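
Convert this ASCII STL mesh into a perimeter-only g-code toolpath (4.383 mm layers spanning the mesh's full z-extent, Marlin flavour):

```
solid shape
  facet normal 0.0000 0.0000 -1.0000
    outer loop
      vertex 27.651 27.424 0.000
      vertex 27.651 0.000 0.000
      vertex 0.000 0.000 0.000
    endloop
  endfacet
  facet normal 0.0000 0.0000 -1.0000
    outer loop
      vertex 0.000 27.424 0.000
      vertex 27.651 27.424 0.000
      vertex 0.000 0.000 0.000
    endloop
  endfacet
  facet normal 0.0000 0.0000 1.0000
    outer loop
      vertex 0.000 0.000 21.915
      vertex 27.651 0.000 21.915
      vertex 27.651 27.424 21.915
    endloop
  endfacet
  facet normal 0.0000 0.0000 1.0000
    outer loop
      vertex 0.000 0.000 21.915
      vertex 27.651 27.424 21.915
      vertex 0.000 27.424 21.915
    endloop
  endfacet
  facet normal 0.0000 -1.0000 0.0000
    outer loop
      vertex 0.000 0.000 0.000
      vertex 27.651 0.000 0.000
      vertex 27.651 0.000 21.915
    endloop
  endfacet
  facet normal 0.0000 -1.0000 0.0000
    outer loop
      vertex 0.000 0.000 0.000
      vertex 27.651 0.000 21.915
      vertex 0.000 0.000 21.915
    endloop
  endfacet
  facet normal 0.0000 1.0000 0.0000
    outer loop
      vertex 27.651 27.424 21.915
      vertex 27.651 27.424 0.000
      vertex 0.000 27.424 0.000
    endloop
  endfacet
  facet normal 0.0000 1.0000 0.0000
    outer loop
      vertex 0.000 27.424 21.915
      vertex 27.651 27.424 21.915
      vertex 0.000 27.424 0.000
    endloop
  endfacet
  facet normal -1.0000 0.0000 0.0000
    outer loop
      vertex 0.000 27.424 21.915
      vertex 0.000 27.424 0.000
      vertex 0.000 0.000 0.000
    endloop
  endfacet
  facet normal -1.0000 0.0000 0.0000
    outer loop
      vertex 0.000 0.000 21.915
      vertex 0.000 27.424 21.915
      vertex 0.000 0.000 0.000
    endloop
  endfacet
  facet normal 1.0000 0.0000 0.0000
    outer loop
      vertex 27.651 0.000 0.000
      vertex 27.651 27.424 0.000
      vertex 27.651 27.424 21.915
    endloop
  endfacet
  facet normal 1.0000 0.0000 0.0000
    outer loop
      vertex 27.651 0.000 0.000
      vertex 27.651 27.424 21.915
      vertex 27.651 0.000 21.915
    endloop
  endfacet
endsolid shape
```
; perimeter-only toolpath
G21 ; units = mm
G90 ; absolute positioning
G28 ; home
; layer 1
G0 Z4.383
G0 X0.000 Y0.000
G1 X27.651 Y0.000
G1 X27.651 Y27.424
G1 X0.000 Y27.424
G1 X0.000 Y0.000
; layer 2
G0 Z8.766
G0 X0.000 Y0.000
G1 X27.651 Y0.000
G1 X27.651 Y27.424
G1 X0.000 Y27.424
G1 X0.000 Y0.000
; layer 3
G0 Z13.149
G0 X0.000 Y0.000
G1 X27.651 Y0.000
G1 X27.651 Y27.424
G1 X0.000 Y27.424
G1 X0.000 Y0.000
; layer 4
G0 Z17.532
G0 X0.000 Y0.000
G1 X27.651 Y0.000
G1 X27.651 Y27.424
G1 X0.000 Y27.424
G1 X0.000 Y0.000
; layer 5
G0 Z21.915
G0 X0.000 Y0.000
G1 X27.651 Y0.000
G1 X27.651 Y27.424
G1 X0.000 Y27.424
G1 X0.000 Y0.000
M2 ; end

The solid is a rectangular box, roughly 27.7 × 27.4 mm footprint and 21.9 mm tall. Slicing at Δz = 4.383 mm — 5 equal slices spanning the solid's height, so layer i sits at z = i·h/5 — gives 5 non-empty perimeters. Each is a 4-segment closed polygon; G0 lifts to the layer z and rapids to the start vertex, then G1 traces the edges.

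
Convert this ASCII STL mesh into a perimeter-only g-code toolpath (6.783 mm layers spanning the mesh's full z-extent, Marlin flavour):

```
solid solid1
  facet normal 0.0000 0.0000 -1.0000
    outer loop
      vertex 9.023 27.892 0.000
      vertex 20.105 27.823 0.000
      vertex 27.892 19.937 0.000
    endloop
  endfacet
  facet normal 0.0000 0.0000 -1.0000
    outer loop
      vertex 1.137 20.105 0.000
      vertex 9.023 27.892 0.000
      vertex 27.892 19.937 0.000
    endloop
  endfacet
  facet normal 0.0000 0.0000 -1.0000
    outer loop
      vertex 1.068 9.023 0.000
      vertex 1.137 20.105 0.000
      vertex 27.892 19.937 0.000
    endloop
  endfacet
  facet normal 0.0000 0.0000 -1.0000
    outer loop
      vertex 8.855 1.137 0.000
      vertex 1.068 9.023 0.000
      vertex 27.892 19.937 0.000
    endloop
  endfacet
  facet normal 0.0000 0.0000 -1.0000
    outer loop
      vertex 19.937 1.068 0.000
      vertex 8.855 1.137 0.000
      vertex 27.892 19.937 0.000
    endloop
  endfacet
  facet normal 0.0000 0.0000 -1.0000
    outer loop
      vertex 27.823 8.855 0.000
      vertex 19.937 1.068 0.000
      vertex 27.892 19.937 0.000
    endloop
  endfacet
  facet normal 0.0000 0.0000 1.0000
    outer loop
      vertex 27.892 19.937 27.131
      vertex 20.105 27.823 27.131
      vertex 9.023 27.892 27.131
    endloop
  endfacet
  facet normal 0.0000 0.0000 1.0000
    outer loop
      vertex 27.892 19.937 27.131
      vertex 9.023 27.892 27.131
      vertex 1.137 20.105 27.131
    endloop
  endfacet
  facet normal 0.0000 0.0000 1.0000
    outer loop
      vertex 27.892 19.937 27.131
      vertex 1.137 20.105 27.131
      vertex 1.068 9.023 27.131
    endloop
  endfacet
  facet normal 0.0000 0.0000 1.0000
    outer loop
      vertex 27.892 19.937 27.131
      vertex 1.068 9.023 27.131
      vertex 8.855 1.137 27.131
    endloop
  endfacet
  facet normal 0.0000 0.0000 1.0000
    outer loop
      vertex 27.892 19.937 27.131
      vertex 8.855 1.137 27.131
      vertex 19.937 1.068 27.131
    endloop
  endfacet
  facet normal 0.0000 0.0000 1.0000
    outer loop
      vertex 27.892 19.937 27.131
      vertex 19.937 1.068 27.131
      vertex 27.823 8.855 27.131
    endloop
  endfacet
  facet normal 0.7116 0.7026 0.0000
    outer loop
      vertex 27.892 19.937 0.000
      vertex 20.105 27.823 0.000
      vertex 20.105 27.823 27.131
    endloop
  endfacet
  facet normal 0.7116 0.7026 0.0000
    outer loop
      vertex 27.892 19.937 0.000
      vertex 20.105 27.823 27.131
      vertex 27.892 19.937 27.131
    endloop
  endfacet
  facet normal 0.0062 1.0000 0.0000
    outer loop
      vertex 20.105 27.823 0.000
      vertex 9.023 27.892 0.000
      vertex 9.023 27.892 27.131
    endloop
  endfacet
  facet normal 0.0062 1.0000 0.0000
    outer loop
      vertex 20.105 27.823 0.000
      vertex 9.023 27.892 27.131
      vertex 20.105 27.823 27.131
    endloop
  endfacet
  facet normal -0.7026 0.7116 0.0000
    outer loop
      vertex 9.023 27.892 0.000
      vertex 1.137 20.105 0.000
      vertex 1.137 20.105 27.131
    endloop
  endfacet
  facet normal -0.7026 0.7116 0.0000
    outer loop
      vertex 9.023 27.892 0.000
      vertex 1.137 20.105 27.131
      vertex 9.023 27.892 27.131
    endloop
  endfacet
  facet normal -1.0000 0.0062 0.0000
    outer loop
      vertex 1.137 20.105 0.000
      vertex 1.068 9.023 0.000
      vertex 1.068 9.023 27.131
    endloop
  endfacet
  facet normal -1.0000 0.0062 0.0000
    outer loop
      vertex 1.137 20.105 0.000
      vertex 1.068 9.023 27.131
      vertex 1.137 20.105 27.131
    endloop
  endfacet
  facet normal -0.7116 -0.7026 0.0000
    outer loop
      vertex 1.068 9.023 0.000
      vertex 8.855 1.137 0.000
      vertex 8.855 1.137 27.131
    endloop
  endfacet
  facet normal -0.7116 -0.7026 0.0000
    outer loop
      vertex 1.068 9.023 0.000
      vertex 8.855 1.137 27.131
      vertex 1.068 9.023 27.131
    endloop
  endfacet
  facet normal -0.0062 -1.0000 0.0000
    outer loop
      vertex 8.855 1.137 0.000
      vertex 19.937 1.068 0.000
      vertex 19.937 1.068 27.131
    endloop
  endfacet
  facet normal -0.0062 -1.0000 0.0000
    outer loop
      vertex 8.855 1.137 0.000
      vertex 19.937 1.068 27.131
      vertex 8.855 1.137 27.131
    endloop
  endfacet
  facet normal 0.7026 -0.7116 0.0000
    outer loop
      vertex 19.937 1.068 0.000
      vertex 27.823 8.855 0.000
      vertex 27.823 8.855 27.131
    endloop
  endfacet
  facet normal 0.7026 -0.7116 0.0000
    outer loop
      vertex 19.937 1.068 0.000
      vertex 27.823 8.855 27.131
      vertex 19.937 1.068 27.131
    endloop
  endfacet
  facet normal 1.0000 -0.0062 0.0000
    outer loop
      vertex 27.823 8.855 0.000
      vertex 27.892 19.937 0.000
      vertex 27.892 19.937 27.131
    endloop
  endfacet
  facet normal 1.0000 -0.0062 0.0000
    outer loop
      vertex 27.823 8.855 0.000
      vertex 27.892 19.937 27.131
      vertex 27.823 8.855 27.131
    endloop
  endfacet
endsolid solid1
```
; perimeter-only toolpath
G21 ; units = mm
G90 ; absolute positioning
G28 ; home
; layer 1
G0 Z6.783
G0 X27.892 Y19.937
G1 X20.105 Y27.823
G1 X9.023 Y27.892
G1 X1.137 Y20.105
G1 X1.068 Y9.023
G1 X8.855 Y1.137
G1 X19.937 Y1.068
G1 X27.823 Y8.855
G1 X27.892 Y19.937
; layer 2
G0 Z13.566
G0 X27.892 Y19.937
G1 X20.105 Y27.823
G1 X9.023 Y27.892
G1 X1.137 Y20.105
G1 X1.068 Y9.023
G1 X8.855 Y1.137
G1 X19.937 Y1.068
G1 X27.823 Y8.855
G1 X27.892 Y19.937
; layer 3
G0 Z20.348
G0 X27.892 Y19.937
G1 X20.105 Y27.823
G1 X9.023 Y27.892
G1 X1.137 Y20.105
G1 X1.068 Y9.023
G1 X8.855 Y1.137
G1 X19.937 Y1.068
G1 X27.823 Y8.855
G1 X27.892 Y19.937
; layer 4
G0 Z27.131
G0 X27.892 Y19.937
G1 X20.105 Y27.823
G1 X9.023 Y27.892
G1 X1.137 Y20.105
G1 X1.068 Y9.023
G1 X8.855 Y1.137
G1 X19.937 Y1.068
G1 X27.823 Y8.855
G1 X27.892 Y19.937
M2 ; end

The solid is a regular 8-sided prism (a cylinder approximated with 8 flat sides), circumscribed radius ≈ 14.5 mm, height ≈ 27.1 mm. Slicing at Δz = 6.783 mm — 4 equal slices spanning the solid's height, so layer i sits at z = i·h/4 — gives 4 non-empty perimeters. Each is a 8-segment closed polygon; G0 lifts to the layer z and rapids to the start vertex, then G1 traces the edges.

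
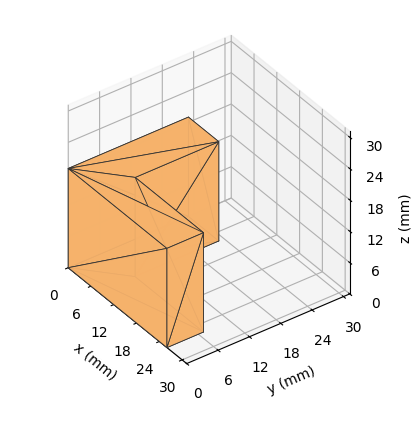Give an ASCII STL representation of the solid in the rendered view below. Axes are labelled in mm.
Reading the render: the shape is an L-shaped prism: outer 26 × 23 mm, arm thicknesses ≈ 7 mm (horizontal) and 8 mm (vertical), extruded 19 mm in z (dimensions read to the nearest mm from the axis ticks). For the STL, each face is triangulated and given an outward normal.

solid part
  facet normal 0.0000 0.0000 -1.0000
    outer loop
      vertex 26.000 7.000 0.000
      vertex 26.000 0.000 0.000
      vertex 0.000 0.000 0.000
    endloop
  endfacet
  facet normal 0.0000 0.0000 -1.0000
    outer loop
      vertex 8.000 7.000 0.000
      vertex 26.000 7.000 0.000
      vertex 0.000 0.000 0.000
    endloop
  endfacet
  facet normal 0.0000 0.0000 -1.0000
    outer loop
      vertex 8.000 23.000 0.000
      vertex 8.000 7.000 0.000
      vertex 0.000 0.000 0.000
    endloop
  endfacet
  facet normal 0.0000 0.0000 -1.0000
    outer loop
      vertex 0.000 23.000 0.000
      vertex 8.000 23.000 0.000
      vertex 0.000 0.000 0.000
    endloop
  endfacet
  facet normal 0.0000 0.0000 1.0000
    outer loop
      vertex 0.000 0.000 19.000
      vertex 26.000 0.000 19.000
      vertex 26.000 7.000 19.000
    endloop
  endfacet
  facet normal 0.0000 0.0000 1.0000
    outer loop
      vertex 0.000 0.000 19.000
      vertex 26.000 7.000 19.000
      vertex 8.000 7.000 19.000
    endloop
  endfacet
  facet normal 0.0000 0.0000 1.0000
    outer loop
      vertex 0.000 0.000 19.000
      vertex 8.000 7.000 19.000
      vertex 8.000 23.000 19.000
    endloop
  endfacet
  facet normal 0.0000 0.0000 1.0000
    outer loop
      vertex 0.000 0.000 19.000
      vertex 8.000 23.000 19.000
      vertex 0.000 23.000 19.000
    endloop
  endfacet
  facet normal 0.0000 -1.0000 0.0000
    outer loop
      vertex 0.000 0.000 0.000
      vertex 26.000 0.000 0.000
      vertex 26.000 0.000 19.000
    endloop
  endfacet
  facet normal 0.0000 -1.0000 0.0000
    outer loop
      vertex 0.000 0.000 0.000
      vertex 26.000 0.000 19.000
      vertex 0.000 0.000 19.000
    endloop
  endfacet
  facet normal 1.0000 0.0000 0.0000
    outer loop
      vertex 26.000 0.000 0.000
      vertex 26.000 7.000 0.000
      vertex 26.000 7.000 19.000
    endloop
  endfacet
  facet normal 1.0000 0.0000 0.0000
    outer loop
      vertex 26.000 0.000 0.000
      vertex 26.000 7.000 19.000
      vertex 26.000 0.000 19.000
    endloop
  endfacet
  facet normal 0.0000 1.0000 0.0000
    outer loop
      vertex 26.000 7.000 0.000
      vertex 8.000 7.000 0.000
      vertex 8.000 7.000 19.000
    endloop
  endfacet
  facet normal 0.0000 1.0000 0.0000
    outer loop
      vertex 26.000 7.000 0.000
      vertex 8.000 7.000 19.000
      vertex 26.000 7.000 19.000
    endloop
  endfacet
  facet normal 1.0000 0.0000 0.0000
    outer loop
      vertex 8.000 7.000 0.000
      vertex 8.000 23.000 0.000
      vertex 8.000 23.000 19.000
    endloop
  endfacet
  facet normal 1.0000 0.0000 0.0000
    outer loop
      vertex 8.000 7.000 0.000
      vertex 8.000 23.000 19.000
      vertex 8.000 7.000 19.000
    endloop
  endfacet
  facet normal 0.0000 1.0000 0.0000
    outer loop
      vertex 8.000 23.000 0.000
      vertex 0.000 23.000 0.000
      vertex 0.000 23.000 19.000
    endloop
  endfacet
  facet normal 0.0000 1.0000 0.0000
    outer loop
      vertex 8.000 23.000 0.000
      vertex 0.000 23.000 19.000
      vertex 8.000 23.000 19.000
    endloop
  endfacet
  facet normal -1.0000 0.0000 0.0000
    outer loop
      vertex 0.000 23.000 0.000
      vertex 0.000 0.000 0.000
      vertex 0.000 0.000 19.000
    endloop
  endfacet
  facet normal -1.0000 0.0000 0.0000
    outer loop
      vertex 0.000 23.000 0.000
      vertex 0.000 0.000 19.000
      vertex 0.000 23.000 19.000
    endloop
  endfacet
endsolid part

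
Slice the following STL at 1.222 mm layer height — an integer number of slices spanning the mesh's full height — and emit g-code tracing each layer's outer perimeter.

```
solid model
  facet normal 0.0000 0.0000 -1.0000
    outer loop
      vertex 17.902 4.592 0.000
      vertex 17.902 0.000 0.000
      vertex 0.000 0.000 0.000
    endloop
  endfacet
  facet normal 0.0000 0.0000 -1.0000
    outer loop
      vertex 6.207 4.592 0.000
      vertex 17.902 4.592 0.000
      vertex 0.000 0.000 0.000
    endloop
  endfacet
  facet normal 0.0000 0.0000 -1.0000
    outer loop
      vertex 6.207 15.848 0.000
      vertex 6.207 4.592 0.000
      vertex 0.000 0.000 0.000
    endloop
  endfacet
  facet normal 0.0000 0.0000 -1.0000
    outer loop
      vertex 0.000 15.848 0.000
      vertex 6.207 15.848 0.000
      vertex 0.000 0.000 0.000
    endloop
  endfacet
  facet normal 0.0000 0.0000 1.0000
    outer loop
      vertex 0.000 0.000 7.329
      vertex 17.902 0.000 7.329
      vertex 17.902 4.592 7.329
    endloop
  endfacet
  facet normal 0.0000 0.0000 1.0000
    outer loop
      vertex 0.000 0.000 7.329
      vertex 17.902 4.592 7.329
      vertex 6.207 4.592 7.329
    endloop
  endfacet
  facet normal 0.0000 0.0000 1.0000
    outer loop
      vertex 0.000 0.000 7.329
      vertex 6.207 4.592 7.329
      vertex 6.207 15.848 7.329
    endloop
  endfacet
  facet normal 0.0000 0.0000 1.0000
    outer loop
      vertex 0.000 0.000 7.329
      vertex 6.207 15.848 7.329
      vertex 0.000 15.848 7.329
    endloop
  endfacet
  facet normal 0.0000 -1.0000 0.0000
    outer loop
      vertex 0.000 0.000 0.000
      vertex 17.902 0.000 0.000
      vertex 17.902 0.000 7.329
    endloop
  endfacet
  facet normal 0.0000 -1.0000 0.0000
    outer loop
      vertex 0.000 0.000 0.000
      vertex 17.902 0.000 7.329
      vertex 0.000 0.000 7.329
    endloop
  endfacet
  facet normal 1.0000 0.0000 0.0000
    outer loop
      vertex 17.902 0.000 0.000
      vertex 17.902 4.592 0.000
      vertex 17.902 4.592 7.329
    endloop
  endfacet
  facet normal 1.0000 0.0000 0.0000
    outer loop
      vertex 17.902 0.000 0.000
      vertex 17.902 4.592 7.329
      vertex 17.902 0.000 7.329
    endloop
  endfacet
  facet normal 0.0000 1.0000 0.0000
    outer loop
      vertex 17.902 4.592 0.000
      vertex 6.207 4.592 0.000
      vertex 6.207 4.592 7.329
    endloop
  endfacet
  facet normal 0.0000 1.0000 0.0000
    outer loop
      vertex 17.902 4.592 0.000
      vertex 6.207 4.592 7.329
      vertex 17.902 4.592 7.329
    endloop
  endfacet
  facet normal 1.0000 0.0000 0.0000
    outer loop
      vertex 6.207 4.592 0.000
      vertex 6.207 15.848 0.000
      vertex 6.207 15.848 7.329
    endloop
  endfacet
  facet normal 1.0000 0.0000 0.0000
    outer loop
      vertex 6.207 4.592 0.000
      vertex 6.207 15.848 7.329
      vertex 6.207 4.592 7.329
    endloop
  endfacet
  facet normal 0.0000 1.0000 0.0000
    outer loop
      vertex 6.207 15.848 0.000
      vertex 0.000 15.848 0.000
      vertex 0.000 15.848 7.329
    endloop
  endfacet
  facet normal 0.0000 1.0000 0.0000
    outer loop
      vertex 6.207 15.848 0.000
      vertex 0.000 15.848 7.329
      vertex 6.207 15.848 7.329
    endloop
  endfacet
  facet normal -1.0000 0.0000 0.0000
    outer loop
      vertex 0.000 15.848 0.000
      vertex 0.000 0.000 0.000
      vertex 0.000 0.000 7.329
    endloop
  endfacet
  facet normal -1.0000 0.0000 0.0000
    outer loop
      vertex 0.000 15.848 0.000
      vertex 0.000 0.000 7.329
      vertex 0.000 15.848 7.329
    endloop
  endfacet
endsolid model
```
; perimeter-only toolpath
G21 ; units = mm
G90 ; absolute positioning
G28 ; home
; layer 1
G0 Z1.222
G0 X0.000 Y0.000
G1 X17.902 Y0.000
G1 X17.902 Y4.592
G1 X6.207 Y4.592
G1 X6.207 Y15.848
G1 X0.000 Y15.848
G1 X0.000 Y0.000
; layer 2
G0 Z2.443
G0 X0.000 Y0.000
G1 X17.902 Y0.000
G1 X17.902 Y4.592
G1 X6.207 Y4.592
G1 X6.207 Y15.848
G1 X0.000 Y15.848
G1 X0.000 Y0.000
; layer 3
G0 Z3.665
G0 X0.000 Y0.000
G1 X17.902 Y0.000
G1 X17.902 Y4.592
G1 X6.207 Y4.592
G1 X6.207 Y15.848
G1 X0.000 Y15.848
G1 X0.000 Y0.000
; layer 4
G0 Z4.886
G0 X0.000 Y0.000
G1 X17.902 Y0.000
G1 X17.902 Y4.592
G1 X6.207 Y4.592
G1 X6.207 Y15.848
G1 X0.000 Y15.848
G1 X0.000 Y0.000
; layer 5
G0 Z6.107
G0 X0.000 Y0.000
G1 X17.902 Y0.000
G1 X17.902 Y4.592
G1 X6.207 Y4.592
G1 X6.207 Y15.848
G1 X0.000 Y15.848
G1 X0.000 Y0.000
; layer 6
G0 Z7.329
G0 X0.000 Y0.000
G1 X17.902 Y0.000
G1 X17.902 Y4.592
G1 X6.207 Y4.592
G1 X6.207 Y15.848
G1 X0.000 Y15.848
G1 X0.000 Y0.000
M2 ; end

The solid is an L-shaped prism: outer 17.9 × 15.8 mm, arm thicknesses ≈ 4.59 mm (horizontal) and 6.21 mm (vertical), extruded 7.33 mm in z. Slicing at Δz = 1.222 mm — 6 equal slices spanning the solid's height, so layer i sits at z = i·h/6 — gives 6 non-empty perimeters. Each is a 6-segment closed polygon; G0 lifts to the layer z and rapids to the start vertex, then G1 traces the edges.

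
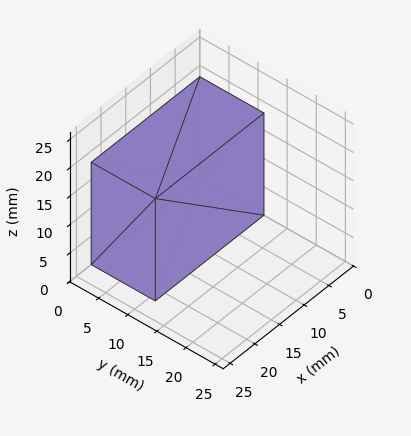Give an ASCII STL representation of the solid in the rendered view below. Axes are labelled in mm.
Reading the render: the shape is a rectangular box, roughly 22 × 11 mm footprint and 18 mm tall (dimensions read to the nearest mm from the axis ticks). For the STL, each face is triangulated and given an outward normal.

solid part
  facet normal 0.0000 0.0000 -1.0000
    outer loop
      vertex 22.000 11.000 0.000
      vertex 22.000 0.000 0.000
      vertex 0.000 0.000 0.000
    endloop
  endfacet
  facet normal 0.0000 0.0000 -1.0000
    outer loop
      vertex 0.000 11.000 0.000
      vertex 22.000 11.000 0.000
      vertex 0.000 0.000 0.000
    endloop
  endfacet
  facet normal 0.0000 0.0000 1.0000
    outer loop
      vertex 0.000 0.000 18.000
      vertex 22.000 0.000 18.000
      vertex 22.000 11.000 18.000
    endloop
  endfacet
  facet normal 0.0000 0.0000 1.0000
    outer loop
      vertex 0.000 0.000 18.000
      vertex 22.000 11.000 18.000
      vertex 0.000 11.000 18.000
    endloop
  endfacet
  facet normal 0.0000 -1.0000 0.0000
    outer loop
      vertex 0.000 0.000 0.000
      vertex 22.000 0.000 0.000
      vertex 22.000 0.000 18.000
    endloop
  endfacet
  facet normal 0.0000 -1.0000 0.0000
    outer loop
      vertex 0.000 0.000 0.000
      vertex 22.000 0.000 18.000
      vertex 0.000 0.000 18.000
    endloop
  endfacet
  facet normal 0.0000 1.0000 0.0000
    outer loop
      vertex 22.000 11.000 18.000
      vertex 22.000 11.000 0.000
      vertex 0.000 11.000 0.000
    endloop
  endfacet
  facet normal 0.0000 1.0000 0.0000
    outer loop
      vertex 0.000 11.000 18.000
      vertex 22.000 11.000 18.000
      vertex 0.000 11.000 0.000
    endloop
  endfacet
  facet normal -1.0000 0.0000 0.0000
    outer loop
      vertex 0.000 11.000 18.000
      vertex 0.000 11.000 0.000
      vertex 0.000 0.000 0.000
    endloop
  endfacet
  facet normal -1.0000 0.0000 0.0000
    outer loop
      vertex 0.000 0.000 18.000
      vertex 0.000 11.000 18.000
      vertex 0.000 0.000 0.000
    endloop
  endfacet
  facet normal 1.0000 0.0000 0.0000
    outer loop
      vertex 22.000 0.000 0.000
      vertex 22.000 11.000 0.000
      vertex 22.000 11.000 18.000
    endloop
  endfacet
  facet normal 1.0000 0.0000 0.0000
    outer loop
      vertex 22.000 0.000 0.000
      vertex 22.000 11.000 18.000
      vertex 22.000 0.000 18.000
    endloop
  endfacet
endsolid part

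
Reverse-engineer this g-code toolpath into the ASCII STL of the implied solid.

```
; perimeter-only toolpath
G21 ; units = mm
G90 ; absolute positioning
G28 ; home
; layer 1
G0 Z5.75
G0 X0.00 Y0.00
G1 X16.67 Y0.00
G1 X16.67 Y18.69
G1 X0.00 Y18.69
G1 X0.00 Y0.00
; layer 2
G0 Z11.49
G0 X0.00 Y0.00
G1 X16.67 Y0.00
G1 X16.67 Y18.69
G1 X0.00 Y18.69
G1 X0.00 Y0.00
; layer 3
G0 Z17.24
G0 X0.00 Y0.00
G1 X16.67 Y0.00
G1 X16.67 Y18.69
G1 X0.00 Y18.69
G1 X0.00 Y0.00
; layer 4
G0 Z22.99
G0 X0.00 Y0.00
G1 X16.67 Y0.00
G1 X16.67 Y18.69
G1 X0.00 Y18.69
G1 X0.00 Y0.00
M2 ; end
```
solid part
  facet normal 0.0000 0.0000 -1.0000
    outer loop
      vertex 16.67 18.69 0.00
      vertex 16.67 0.00 0.00
      vertex 0.00 0.00 0.00
    endloop
  endfacet
  facet normal 0.0000 0.0000 -1.0000
    outer loop
      vertex 0.00 18.69 0.00
      vertex 16.67 18.69 0.00
      vertex 0.00 0.00 0.00
    endloop
  endfacet
  facet normal 0.0000 0.0000 1.0000
    outer loop
      vertex 0.00 0.00 22.99
      vertex 16.67 0.00 22.99
      vertex 16.67 18.69 22.99
    endloop
  endfacet
  facet normal 0.0000 0.0000 1.0000
    outer loop
      vertex 0.00 0.00 22.99
      vertex 16.67 18.69 22.99
      vertex 0.00 18.69 22.99
    endloop
  endfacet
  facet normal 0.0000 -1.0000 0.0000
    outer loop
      vertex 0.00 0.00 0.00
      vertex 16.67 0.00 0.00
      vertex 16.67 0.00 22.99
    endloop
  endfacet
  facet normal 0.0000 -1.0000 0.0000
    outer loop
      vertex 0.00 0.00 0.00
      vertex 16.67 0.00 22.99
      vertex 0.00 0.00 22.99
    endloop
  endfacet
  facet normal 0.0000 1.0000 0.0000
    outer loop
      vertex 16.67 18.69 22.99
      vertex 16.67 18.69 0.00
      vertex 0.00 18.69 0.00
    endloop
  endfacet
  facet normal 0.0000 1.0000 0.0000
    outer loop
      vertex 0.00 18.69 22.99
      vertex 16.67 18.69 22.99
      vertex 0.00 18.69 0.00
    endloop
  endfacet
  facet normal -1.0000 0.0000 0.0000
    outer loop
      vertex 0.00 18.69 22.99
      vertex 0.00 18.69 0.00
      vertex 0.00 0.00 0.00
    endloop
  endfacet
  facet normal -1.0000 0.0000 0.0000
    outer loop
      vertex 0.00 0.00 22.99
      vertex 0.00 18.69 22.99
      vertex 0.00 0.00 0.00
    endloop
  endfacet
  facet normal 1.0000 0.0000 0.0000
    outer loop
      vertex 16.67 0.00 0.00
      vertex 16.67 18.69 0.00
      vertex 16.67 18.69 22.99
    endloop
  endfacet
  facet normal 1.0000 0.0000 0.0000
    outer loop
      vertex 16.67 0.00 0.00
      vertex 16.67 18.69 22.99
      vertex 16.67 0.00 22.99
    endloop
  endfacet
endsolid part

The G0 Z moves step by Δz≈5.75 mm. Every layer's G1 loop is the same polygon, so the solid is a straight extrusion of it from z=0 to z≈23. Closing with flat bottom and top caps and triangulating gives 12 facets — a rectangular box, roughly 16.7 × 18.7 mm footprint and 23 mm tall.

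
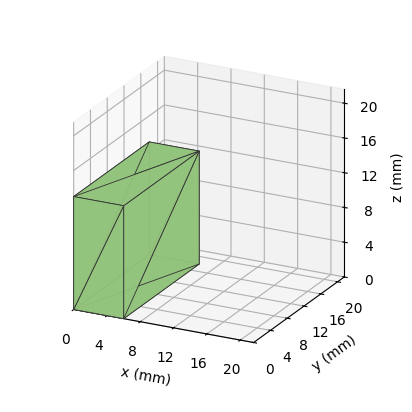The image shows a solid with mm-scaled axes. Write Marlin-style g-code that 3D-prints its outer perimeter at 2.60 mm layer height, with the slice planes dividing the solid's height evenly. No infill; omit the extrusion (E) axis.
Reading the render: the shape is a rectangular box, roughly 6 × 18 mm footprint and 13 mm tall (dimensions read to the nearest mm from the axis ticks). For the g-code, the solid's height is divided into equal slices at the stated Δz and each level perimeter traced with G1 moves after a G0 lift.

; perimeter-only toolpath
G21 ; units = mm
G90 ; absolute positioning
G28 ; home
; layer 1
G0 Z2.60
G0 X0.00 Y0.00
G1 X6.00 Y0.00
G1 X6.00 Y18.00
G1 X0.00 Y18.00
G1 X0.00 Y0.00
; layer 2
G0 Z5.20
G0 X0.00 Y0.00
G1 X6.00 Y0.00
G1 X6.00 Y18.00
G1 X0.00 Y18.00
G1 X0.00 Y0.00
; layer 3
G0 Z7.80
G0 X0.00 Y0.00
G1 X6.00 Y0.00
G1 X6.00 Y18.00
G1 X0.00 Y18.00
G1 X0.00 Y0.00
; layer 4
G0 Z10.40
G0 X0.00 Y0.00
G1 X6.00 Y0.00
G1 X6.00 Y18.00
G1 X0.00 Y18.00
G1 X0.00 Y0.00
; layer 5
G0 Z13.00
G0 X0.00 Y0.00
G1 X6.00 Y0.00
G1 X6.00 Y18.00
G1 X0.00 Y18.00
G1 X0.00 Y0.00
M2 ; end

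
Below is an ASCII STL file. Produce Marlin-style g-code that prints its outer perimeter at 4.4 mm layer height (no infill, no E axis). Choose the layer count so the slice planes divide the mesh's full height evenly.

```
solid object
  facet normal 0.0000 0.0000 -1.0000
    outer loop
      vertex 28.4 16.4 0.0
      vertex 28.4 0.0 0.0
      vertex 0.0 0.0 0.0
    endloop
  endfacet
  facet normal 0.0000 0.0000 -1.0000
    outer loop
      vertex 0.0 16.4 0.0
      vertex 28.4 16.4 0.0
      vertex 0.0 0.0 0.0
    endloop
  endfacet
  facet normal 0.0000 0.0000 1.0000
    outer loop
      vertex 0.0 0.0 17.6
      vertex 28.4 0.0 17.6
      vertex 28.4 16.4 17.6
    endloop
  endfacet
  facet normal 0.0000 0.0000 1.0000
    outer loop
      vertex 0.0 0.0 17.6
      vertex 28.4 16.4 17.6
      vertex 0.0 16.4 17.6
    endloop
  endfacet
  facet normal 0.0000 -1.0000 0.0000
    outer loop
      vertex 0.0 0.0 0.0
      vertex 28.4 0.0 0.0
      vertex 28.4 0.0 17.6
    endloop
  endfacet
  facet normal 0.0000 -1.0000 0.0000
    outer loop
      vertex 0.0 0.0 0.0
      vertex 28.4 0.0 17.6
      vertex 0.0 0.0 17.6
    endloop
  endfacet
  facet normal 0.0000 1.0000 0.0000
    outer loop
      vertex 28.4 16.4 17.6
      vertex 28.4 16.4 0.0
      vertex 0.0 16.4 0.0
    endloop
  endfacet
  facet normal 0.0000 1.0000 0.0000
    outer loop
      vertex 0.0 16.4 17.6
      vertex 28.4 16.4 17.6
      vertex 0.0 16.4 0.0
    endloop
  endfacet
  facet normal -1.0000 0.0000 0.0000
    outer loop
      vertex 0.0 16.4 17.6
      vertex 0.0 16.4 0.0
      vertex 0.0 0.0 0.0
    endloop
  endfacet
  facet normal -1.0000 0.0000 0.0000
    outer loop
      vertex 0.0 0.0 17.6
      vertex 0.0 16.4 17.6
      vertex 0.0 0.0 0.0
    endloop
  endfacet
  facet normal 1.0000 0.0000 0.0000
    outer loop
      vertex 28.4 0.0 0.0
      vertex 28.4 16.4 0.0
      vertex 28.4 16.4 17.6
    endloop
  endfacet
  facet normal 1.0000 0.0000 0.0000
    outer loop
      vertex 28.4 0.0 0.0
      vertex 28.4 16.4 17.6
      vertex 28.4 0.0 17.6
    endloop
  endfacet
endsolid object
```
; perimeter-only toolpath
G21 ; units = mm
G90 ; absolute positioning
G28 ; home
; layer 1
G0 Z4.4
G0 X0.0 Y0.0
G1 X28.4 Y0.0
G1 X28.4 Y16.4
G1 X0.0 Y16.4
G1 X0.0 Y0.0
; layer 2
G0 Z8.8
G0 X0.0 Y0.0
G1 X28.4 Y0.0
G1 X28.4 Y16.4
G1 X0.0 Y16.4
G1 X0.0 Y0.0
; layer 3
G0 Z13.2
G0 X0.0 Y0.0
G1 X28.4 Y0.0
G1 X28.4 Y16.4
G1 X0.0 Y16.4
G1 X0.0 Y0.0
; layer 4
G0 Z17.6
G0 X0.0 Y0.0
G1 X28.4 Y0.0
G1 X28.4 Y16.4
G1 X0.0 Y16.4
G1 X0.0 Y0.0
M2 ; end

The solid is a rectangular box, roughly 28.4 × 16.4 mm footprint and 17.6 mm tall. Slicing at Δz = 4.4 mm — 4 equal slices spanning the solid's height, so layer i sits at z = i·h/4 — gives 4 non-empty perimeters. Each is a 4-segment closed polygon; G0 lifts to the layer z and rapids to the start vertex, then G1 traces the edges.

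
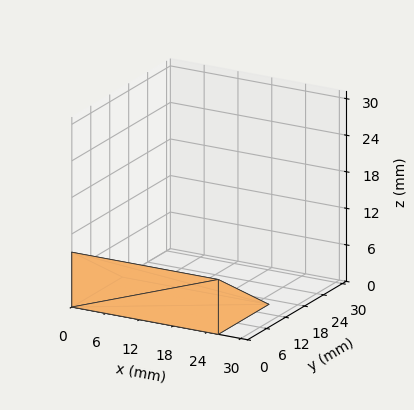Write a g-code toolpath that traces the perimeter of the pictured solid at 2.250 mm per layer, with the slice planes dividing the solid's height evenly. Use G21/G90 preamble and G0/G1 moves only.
Reading the render: the shape is a wedge (ramp): 26 × 16 mm base, rising to 9 mm along the y=0 edge and sloping linearly to z=0 at y=16 (dimensions read to the nearest mm from the axis ticks). For the g-code, the solid's height is divided into equal slices at the stated Δz and each level perimeter traced with G1 moves after a G0 lift.

; perimeter-only toolpath
G21 ; units = mm
G90 ; absolute positioning
G28 ; home
; layer 1
G0 Z2.250
G0 X0.000 Y0.000
G1 X26.000 Y0.000
G1 X26.000 Y12.000
G1 X0.000 Y12.000
G1 X0.000 Y0.000
; layer 2
G0 Z4.500
G0 X0.000 Y0.000
G1 X26.000 Y0.000
G1 X26.000 Y8.000
G1 X0.000 Y8.000
G1 X0.000 Y0.000
; layer 3
G0 Z6.750
G0 X0.000 Y0.000
G1 X26.000 Y0.000
G1 X26.000 Y4.000
G1 X0.000 Y4.000
G1 X0.000 Y0.000
M2 ; end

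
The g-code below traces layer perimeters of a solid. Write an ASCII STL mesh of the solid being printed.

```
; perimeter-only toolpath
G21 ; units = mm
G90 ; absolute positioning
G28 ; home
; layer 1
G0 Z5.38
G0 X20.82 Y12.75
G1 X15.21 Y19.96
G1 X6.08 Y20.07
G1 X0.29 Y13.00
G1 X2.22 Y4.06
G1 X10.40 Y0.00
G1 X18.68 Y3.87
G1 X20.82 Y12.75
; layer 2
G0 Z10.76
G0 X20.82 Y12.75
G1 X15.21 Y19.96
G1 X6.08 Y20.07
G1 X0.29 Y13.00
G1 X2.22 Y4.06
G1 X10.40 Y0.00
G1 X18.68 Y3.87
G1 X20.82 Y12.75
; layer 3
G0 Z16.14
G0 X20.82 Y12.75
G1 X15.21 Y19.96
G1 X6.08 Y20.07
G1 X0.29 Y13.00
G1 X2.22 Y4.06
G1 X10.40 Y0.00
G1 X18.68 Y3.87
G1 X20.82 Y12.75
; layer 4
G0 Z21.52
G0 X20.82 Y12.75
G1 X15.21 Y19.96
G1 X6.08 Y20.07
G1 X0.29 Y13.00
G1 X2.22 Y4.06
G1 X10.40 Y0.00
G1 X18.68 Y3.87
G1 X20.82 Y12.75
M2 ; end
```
solid part
  facet normal 0.0000 0.0000 -1.0000
    outer loop
      vertex 6.08 20.07 0.00
      vertex 15.21 19.96 0.00
      vertex 20.82 12.75 0.00
    endloop
  endfacet
  facet normal 0.0000 0.0000 -1.0000
    outer loop
      vertex 0.29 13.00 0.00
      vertex 6.08 20.07 0.00
      vertex 20.82 12.75 0.00
    endloop
  endfacet
  facet normal 0.0000 0.0000 -1.0000
    outer loop
      vertex 2.22 4.06 0.00
      vertex 0.29 13.00 0.00
      vertex 20.82 12.75 0.00
    endloop
  endfacet
  facet normal 0.0000 0.0000 -1.0000
    outer loop
      vertex 10.40 0.00 0.00
      vertex 2.22 4.06 0.00
      vertex 20.82 12.75 0.00
    endloop
  endfacet
  facet normal 0.0000 0.0000 -1.0000
    outer loop
      vertex 18.68 3.87 0.00
      vertex 10.40 0.00 0.00
      vertex 20.82 12.75 0.00
    endloop
  endfacet
  facet normal 0.0000 0.0000 1.0000
    outer loop
      vertex 20.82 12.75 21.52
      vertex 15.21 19.96 21.52
      vertex 6.08 20.07 21.52
    endloop
  endfacet
  facet normal 0.0000 0.0000 1.0000
    outer loop
      vertex 20.82 12.75 21.52
      vertex 6.08 20.07 21.52
      vertex 0.29 13.00 21.52
    endloop
  endfacet
  facet normal 0.0000 0.0000 1.0000
    outer loop
      vertex 20.82 12.75 21.52
      vertex 0.29 13.00 21.52
      vertex 2.22 4.06 21.52
    endloop
  endfacet
  facet normal 0.0000 0.0000 1.0000
    outer loop
      vertex 20.82 12.75 21.52
      vertex 2.22 4.06 21.52
      vertex 10.40 0.00 21.52
    endloop
  endfacet
  facet normal 0.0000 0.0000 1.0000
    outer loop
      vertex 20.82 12.75 21.52
      vertex 10.40 0.00 21.52
      vertex 18.68 3.87 21.52
    endloop
  endfacet
  facet normal 0.7892 0.6141 0.0000
    outer loop
      vertex 20.82 12.75 0.00
      vertex 15.21 19.96 0.00
      vertex 15.21 19.96 21.52
    endloop
  endfacet
  facet normal 0.7892 0.6141 0.0000
    outer loop
      vertex 20.82 12.75 0.00
      vertex 15.21 19.96 21.52
      vertex 20.82 12.75 21.52
    endloop
  endfacet
  facet normal 0.0120 0.9999 0.0000
    outer loop
      vertex 15.21 19.96 0.00
      vertex 6.08 20.07 0.00
      vertex 6.08 20.07 21.52
    endloop
  endfacet
  facet normal 0.0120 0.9999 0.0000
    outer loop
      vertex 15.21 19.96 0.00
      vertex 6.08 20.07 21.52
      vertex 15.21 19.96 21.52
    endloop
  endfacet
  facet normal -0.7737 0.6336 0.0000
    outer loop
      vertex 6.08 20.07 0.00
      vertex 0.29 13.00 0.00
      vertex 0.29 13.00 21.52
    endloop
  endfacet
  facet normal -0.7737 0.6336 0.0000
    outer loop
      vertex 6.08 20.07 0.00
      vertex 0.29 13.00 21.52
      vertex 6.08 20.07 21.52
    endloop
  endfacet
  facet normal -0.9775 -0.2110 0.0000
    outer loop
      vertex 0.29 13.00 0.00
      vertex 2.22 4.06 0.00
      vertex 2.22 4.06 21.52
    endloop
  endfacet
  facet normal -0.9775 -0.2110 0.0000
    outer loop
      vertex 0.29 13.00 0.00
      vertex 2.22 4.06 21.52
      vertex 0.29 13.00 21.52
    endloop
  endfacet
  facet normal -0.4446 -0.8957 0.0000
    outer loop
      vertex 2.22 4.06 0.00
      vertex 10.40 0.00 0.00
      vertex 10.40 0.00 21.52
    endloop
  endfacet
  facet normal -0.4446 -0.8957 0.0000
    outer loop
      vertex 2.22 4.06 0.00
      vertex 10.40 0.00 21.52
      vertex 2.22 4.06 21.52
    endloop
  endfacet
  facet normal 0.4234 -0.9059 0.0000
    outer loop
      vertex 10.40 0.00 0.00
      vertex 18.68 3.87 0.00
      vertex 18.68 3.87 21.52
    endloop
  endfacet
  facet normal 0.4234 -0.9059 0.0000
    outer loop
      vertex 10.40 0.00 0.00
      vertex 18.68 3.87 21.52
      vertex 10.40 0.00 21.52
    endloop
  endfacet
  facet normal 0.9722 -0.2343 0.0000
    outer loop
      vertex 18.68 3.87 0.00
      vertex 20.82 12.75 0.00
      vertex 20.82 12.75 21.52
    endloop
  endfacet
  facet normal 0.9722 -0.2343 0.0000
    outer loop
      vertex 18.68 3.87 0.00
      vertex 20.82 12.75 21.52
      vertex 18.68 3.87 21.52
    endloop
  endfacet
endsolid part

The G0 Z moves step by Δz≈5.38 mm. Every layer's G1 loop is the same polygon, so the solid is a straight extrusion of it from z=0 to z≈21.5. Closing with flat bottom and top caps and triangulating gives 24 facets — a regular 7-sided prism (a cylinder approximated with 7 flat sides), circumscribed radius ≈ 10.5 mm, height ≈ 21.5 mm.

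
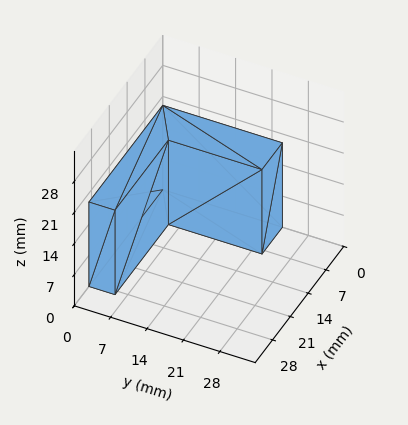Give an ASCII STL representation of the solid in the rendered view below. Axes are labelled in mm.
Reading the render: the shape is an L-shaped prism: outer 29 × 23 mm, arm thicknesses ≈ 5 mm (horizontal) and 8 mm (vertical), extruded 19 mm in z (dimensions read to the nearest mm from the axis ticks). For the STL, each face is triangulated and given an outward normal.

solid part
  facet normal 0.0000 0.0000 -1.0000
    outer loop
      vertex 29.00 5.00 0.00
      vertex 29.00 0.00 0.00
      vertex 0.00 0.00 0.00
    endloop
  endfacet
  facet normal 0.0000 0.0000 -1.0000
    outer loop
      vertex 8.00 5.00 0.00
      vertex 29.00 5.00 0.00
      vertex 0.00 0.00 0.00
    endloop
  endfacet
  facet normal 0.0000 0.0000 -1.0000
    outer loop
      vertex 8.00 23.00 0.00
      vertex 8.00 5.00 0.00
      vertex 0.00 0.00 0.00
    endloop
  endfacet
  facet normal 0.0000 0.0000 -1.0000
    outer loop
      vertex 0.00 23.00 0.00
      vertex 8.00 23.00 0.00
      vertex 0.00 0.00 0.00
    endloop
  endfacet
  facet normal 0.0000 0.0000 1.0000
    outer loop
      vertex 0.00 0.00 19.00
      vertex 29.00 0.00 19.00
      vertex 29.00 5.00 19.00
    endloop
  endfacet
  facet normal 0.0000 0.0000 1.0000
    outer loop
      vertex 0.00 0.00 19.00
      vertex 29.00 5.00 19.00
      vertex 8.00 5.00 19.00
    endloop
  endfacet
  facet normal 0.0000 0.0000 1.0000
    outer loop
      vertex 0.00 0.00 19.00
      vertex 8.00 5.00 19.00
      vertex 8.00 23.00 19.00
    endloop
  endfacet
  facet normal 0.0000 0.0000 1.0000
    outer loop
      vertex 0.00 0.00 19.00
      vertex 8.00 23.00 19.00
      vertex 0.00 23.00 19.00
    endloop
  endfacet
  facet normal 0.0000 -1.0000 0.0000
    outer loop
      vertex 0.00 0.00 0.00
      vertex 29.00 0.00 0.00
      vertex 29.00 0.00 19.00
    endloop
  endfacet
  facet normal 0.0000 -1.0000 0.0000
    outer loop
      vertex 0.00 0.00 0.00
      vertex 29.00 0.00 19.00
      vertex 0.00 0.00 19.00
    endloop
  endfacet
  facet normal 1.0000 0.0000 0.0000
    outer loop
      vertex 29.00 0.00 0.00
      vertex 29.00 5.00 0.00
      vertex 29.00 5.00 19.00
    endloop
  endfacet
  facet normal 1.0000 0.0000 0.0000
    outer loop
      vertex 29.00 0.00 0.00
      vertex 29.00 5.00 19.00
      vertex 29.00 0.00 19.00
    endloop
  endfacet
  facet normal 0.0000 1.0000 0.0000
    outer loop
      vertex 29.00 5.00 0.00
      vertex 8.00 5.00 0.00
      vertex 8.00 5.00 19.00
    endloop
  endfacet
  facet normal 0.0000 1.0000 0.0000
    outer loop
      vertex 29.00 5.00 0.00
      vertex 8.00 5.00 19.00
      vertex 29.00 5.00 19.00
    endloop
  endfacet
  facet normal 1.0000 0.0000 0.0000
    outer loop
      vertex 8.00 5.00 0.00
      vertex 8.00 23.00 0.00
      vertex 8.00 23.00 19.00
    endloop
  endfacet
  facet normal 1.0000 0.0000 0.0000
    outer loop
      vertex 8.00 5.00 0.00
      vertex 8.00 23.00 19.00
      vertex 8.00 5.00 19.00
    endloop
  endfacet
  facet normal 0.0000 1.0000 0.0000
    outer loop
      vertex 8.00 23.00 0.00
      vertex 0.00 23.00 0.00
      vertex 0.00 23.00 19.00
    endloop
  endfacet
  facet normal 0.0000 1.0000 0.0000
    outer loop
      vertex 8.00 23.00 0.00
      vertex 0.00 23.00 19.00
      vertex 8.00 23.00 19.00
    endloop
  endfacet
  facet normal -1.0000 0.0000 0.0000
    outer loop
      vertex 0.00 23.00 0.00
      vertex 0.00 0.00 0.00
      vertex 0.00 0.00 19.00
    endloop
  endfacet
  facet normal -1.0000 0.0000 0.0000
    outer loop
      vertex 0.00 23.00 0.00
      vertex 0.00 0.00 19.00
      vertex 0.00 23.00 19.00
    endloop
  endfacet
endsolid part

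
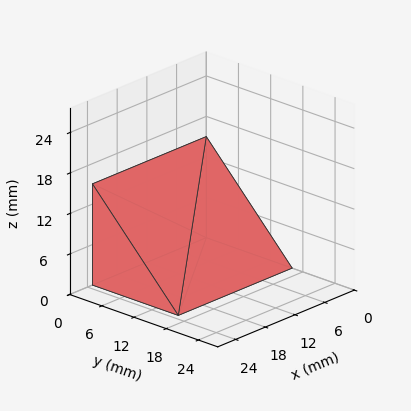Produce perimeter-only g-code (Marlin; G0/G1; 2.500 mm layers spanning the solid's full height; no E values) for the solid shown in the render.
Reading the render: the shape is a wedge (ramp): 23 × 16 mm base, rising to 15 mm along the y=0 edge and sloping linearly to z=0 at y=16 (dimensions read to the nearest mm from the axis ticks). For the g-code, the solid's height is divided into equal slices at the stated Δz and each level perimeter traced with G1 moves after a G0 lift.

; perimeter-only toolpath
G21 ; units = mm
G90 ; absolute positioning
G28 ; home
; layer 1
G0 Z2.500
G0 X0.000 Y0.000
G1 X23.000 Y0.000
G1 X23.000 Y13.333
G1 X0.000 Y13.333
G1 X0.000 Y0.000
; layer 2
G0 Z5.000
G0 X0.000 Y0.000
G1 X23.000 Y0.000
G1 X23.000 Y10.667
G1 X0.000 Y10.667
G1 X0.000 Y0.000
; layer 3
G0 Z7.500
G0 X0.000 Y0.000
G1 X23.000 Y0.000
G1 X23.000 Y8.000
G1 X0.000 Y8.000
G1 X0.000 Y0.000
; layer 4
G0 Z10.000
G0 X0.000 Y0.000
G1 X23.000 Y0.000
G1 X23.000 Y5.333
G1 X0.000 Y5.333
G1 X0.000 Y0.000
; layer 5
G0 Z12.500
G0 X0.000 Y0.000
G1 X23.000 Y0.000
G1 X23.000 Y2.667
G1 X0.000 Y2.667
G1 X0.000 Y0.000
M2 ; end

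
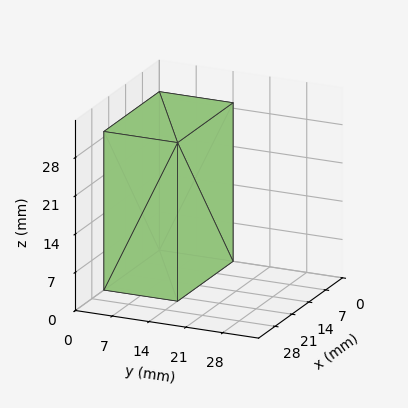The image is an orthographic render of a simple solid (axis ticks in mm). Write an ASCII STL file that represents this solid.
Reading the render: the shape is a rectangular box, roughly 23 × 14 mm footprint and 29 mm tall (dimensions read to the nearest mm from the axis ticks). For the STL, each face is triangulated and given an outward normal.

solid part
  facet normal 0.0000 0.0000 -1.0000
    outer loop
      vertex 23.00 14.00 0.00
      vertex 23.00 0.00 0.00
      vertex 0.00 0.00 0.00
    endloop
  endfacet
  facet normal 0.0000 0.0000 -1.0000
    outer loop
      vertex 0.00 14.00 0.00
      vertex 23.00 14.00 0.00
      vertex 0.00 0.00 0.00
    endloop
  endfacet
  facet normal 0.0000 0.0000 1.0000
    outer loop
      vertex 0.00 0.00 29.00
      vertex 23.00 0.00 29.00
      vertex 23.00 14.00 29.00
    endloop
  endfacet
  facet normal 0.0000 0.0000 1.0000
    outer loop
      vertex 0.00 0.00 29.00
      vertex 23.00 14.00 29.00
      vertex 0.00 14.00 29.00
    endloop
  endfacet
  facet normal 0.0000 -1.0000 0.0000
    outer loop
      vertex 0.00 0.00 0.00
      vertex 23.00 0.00 0.00
      vertex 23.00 0.00 29.00
    endloop
  endfacet
  facet normal 0.0000 -1.0000 0.0000
    outer loop
      vertex 0.00 0.00 0.00
      vertex 23.00 0.00 29.00
      vertex 0.00 0.00 29.00
    endloop
  endfacet
  facet normal 0.0000 1.0000 0.0000
    outer loop
      vertex 23.00 14.00 29.00
      vertex 23.00 14.00 0.00
      vertex 0.00 14.00 0.00
    endloop
  endfacet
  facet normal 0.0000 1.0000 0.0000
    outer loop
      vertex 0.00 14.00 29.00
      vertex 23.00 14.00 29.00
      vertex 0.00 14.00 0.00
    endloop
  endfacet
  facet normal -1.0000 0.0000 0.0000
    outer loop
      vertex 0.00 14.00 29.00
      vertex 0.00 14.00 0.00
      vertex 0.00 0.00 0.00
    endloop
  endfacet
  facet normal -1.0000 0.0000 0.0000
    outer loop
      vertex 0.00 0.00 29.00
      vertex 0.00 14.00 29.00
      vertex 0.00 0.00 0.00
    endloop
  endfacet
  facet normal 1.0000 0.0000 0.0000
    outer loop
      vertex 23.00 0.00 0.00
      vertex 23.00 14.00 0.00
      vertex 23.00 14.00 29.00
    endloop
  endfacet
  facet normal 1.0000 0.0000 0.0000
    outer loop
      vertex 23.00 0.00 0.00
      vertex 23.00 14.00 29.00
      vertex 23.00 0.00 29.00
    endloop
  endfacet
endsolid part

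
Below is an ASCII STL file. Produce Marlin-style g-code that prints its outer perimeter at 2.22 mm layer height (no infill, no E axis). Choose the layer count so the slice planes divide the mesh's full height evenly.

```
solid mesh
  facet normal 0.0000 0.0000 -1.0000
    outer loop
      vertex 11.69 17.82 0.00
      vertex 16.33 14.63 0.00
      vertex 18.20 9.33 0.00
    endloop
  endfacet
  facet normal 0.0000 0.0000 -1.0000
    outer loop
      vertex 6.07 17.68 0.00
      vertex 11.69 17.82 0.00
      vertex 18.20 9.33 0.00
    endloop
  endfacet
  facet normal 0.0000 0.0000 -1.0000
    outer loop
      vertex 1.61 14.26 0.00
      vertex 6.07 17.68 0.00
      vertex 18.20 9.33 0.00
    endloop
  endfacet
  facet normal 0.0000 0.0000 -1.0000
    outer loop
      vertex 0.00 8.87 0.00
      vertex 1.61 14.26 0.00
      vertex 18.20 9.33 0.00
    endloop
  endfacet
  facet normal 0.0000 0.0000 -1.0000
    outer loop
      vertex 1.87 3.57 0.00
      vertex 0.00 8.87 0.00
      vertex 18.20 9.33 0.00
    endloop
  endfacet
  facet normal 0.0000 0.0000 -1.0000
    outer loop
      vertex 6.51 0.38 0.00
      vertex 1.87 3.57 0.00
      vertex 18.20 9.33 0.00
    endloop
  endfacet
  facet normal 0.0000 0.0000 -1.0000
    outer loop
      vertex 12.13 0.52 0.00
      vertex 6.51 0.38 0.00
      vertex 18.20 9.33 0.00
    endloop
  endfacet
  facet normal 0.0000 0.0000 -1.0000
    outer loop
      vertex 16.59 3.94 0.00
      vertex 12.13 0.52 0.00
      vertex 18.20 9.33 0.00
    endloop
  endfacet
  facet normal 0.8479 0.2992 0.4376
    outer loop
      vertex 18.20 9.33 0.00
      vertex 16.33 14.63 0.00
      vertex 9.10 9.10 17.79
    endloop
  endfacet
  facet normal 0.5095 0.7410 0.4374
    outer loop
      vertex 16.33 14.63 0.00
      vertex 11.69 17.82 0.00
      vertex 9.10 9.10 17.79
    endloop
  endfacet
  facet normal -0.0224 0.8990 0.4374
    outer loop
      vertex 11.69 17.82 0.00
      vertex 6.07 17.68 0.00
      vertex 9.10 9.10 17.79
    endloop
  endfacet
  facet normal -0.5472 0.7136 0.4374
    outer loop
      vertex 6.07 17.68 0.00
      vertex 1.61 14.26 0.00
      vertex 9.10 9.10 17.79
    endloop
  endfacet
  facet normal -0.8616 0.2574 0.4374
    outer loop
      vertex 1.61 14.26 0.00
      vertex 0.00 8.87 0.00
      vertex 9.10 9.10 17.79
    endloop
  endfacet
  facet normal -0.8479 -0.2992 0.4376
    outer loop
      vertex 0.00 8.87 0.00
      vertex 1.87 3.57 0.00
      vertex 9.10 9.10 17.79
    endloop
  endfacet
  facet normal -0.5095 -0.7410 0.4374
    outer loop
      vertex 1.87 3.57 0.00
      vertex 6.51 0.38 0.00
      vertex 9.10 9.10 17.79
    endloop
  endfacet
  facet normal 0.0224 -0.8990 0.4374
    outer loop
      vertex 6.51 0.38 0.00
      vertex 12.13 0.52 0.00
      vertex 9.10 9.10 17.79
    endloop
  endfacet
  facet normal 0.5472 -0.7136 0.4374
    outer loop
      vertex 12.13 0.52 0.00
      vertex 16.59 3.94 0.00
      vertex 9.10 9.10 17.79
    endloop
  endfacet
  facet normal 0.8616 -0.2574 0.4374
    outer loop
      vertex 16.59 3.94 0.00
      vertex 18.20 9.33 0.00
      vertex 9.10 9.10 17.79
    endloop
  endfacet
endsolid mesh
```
; perimeter-only toolpath
G21 ; units = mm
G90 ; absolute positioning
G28 ; home
; layer 1
G0 Z2.22
G0 X17.06 Y9.30
G1 X15.43 Y13.94
G1 X11.37 Y16.73
G1 X6.45 Y16.61
G1 X2.55 Y13.61
G1 X1.14 Y8.90
G1 X2.77 Y4.26
G1 X6.83 Y1.47
G1 X11.75 Y1.59
G1 X15.65 Y4.58
G1 X17.06 Y9.30
; layer 2
G0 Z4.45
G0 X15.92 Y9.27
G1 X14.52 Y13.25
G1 X11.04 Y15.64
G1 X6.83 Y15.54
G1 X3.48 Y12.97
G1 X2.27 Y8.93
G1 X3.68 Y4.95
G1 X7.16 Y2.56
G1 X11.37 Y2.67
G1 X14.72 Y5.23
G1 X15.92 Y9.27
; layer 3
G0 Z6.67
G0 X14.79 Y9.24
G1 X13.62 Y12.56
G1 X10.72 Y14.55
G1 X7.21 Y14.46
G1 X4.42 Y12.32
G1 X3.41 Y8.96
G1 X4.58 Y5.64
G1 X7.48 Y3.65
G1 X10.99 Y3.74
G1 X13.78 Y5.88
G1 X14.79 Y9.24
; layer 4
G0 Z8.89
G0 X13.65 Y9.21
G1 X12.71 Y11.87
G1 X10.39 Y13.46
G1 X7.58 Y13.39
G1 X5.35 Y11.68
G1 X4.55 Y8.98
G1 X5.48 Y6.33
G1 X7.80 Y4.74
G1 X10.62 Y4.81
G1 X12.84 Y6.52
G1 X13.65 Y9.21
; layer 5
G0 Z11.12
G0 X12.51 Y9.19
G1 X11.81 Y11.17
G1 X10.07 Y12.37
G1 X7.96 Y12.32
G1 X6.29 Y11.04
G1 X5.69 Y9.01
G1 X6.39 Y7.03
G1 X8.13 Y5.83
G1 X10.24 Y5.88
G1 X11.91 Y7.17
G1 X12.51 Y9.19
; layer 6
G0 Z13.34
G0 X11.38 Y9.16
G1 X10.91 Y10.48
G1 X9.75 Y11.28
G1 X8.34 Y11.24
G1 X7.23 Y10.39
G1 X6.82 Y9.04
G1 X7.29 Y7.72
G1 X8.45 Y6.92
G1 X9.86 Y6.95
G1 X10.97 Y7.81
G1 X11.38 Y9.16
; layer 7
G0 Z15.57
G0 X10.24 Y9.13
G1 X10.00 Y9.79
G1 X9.42 Y10.19
G1 X8.72 Y10.17
G1 X8.16 Y9.74
G1 X7.96 Y9.07
G1 X8.20 Y8.41
G1 X8.78 Y8.01
G1 X9.48 Y8.03
G1 X10.04 Y8.46
G1 X10.24 Y9.13
M2 ; end

The solid is a regular 10-sided pyramid, base circumscribed radius ≈ 9.1 mm, apex at z ≈ 17.8 mm. Slicing at Δz = 2.22 mm — 8 equal slices spanning the solid's height, so layer i sits at z = i·h/8 — gives 7 non-empty perimeters. Each is a 10-segment closed polygon; G0 lifts to the layer z and rapids to the start vertex, then G1 traces the edges. The cross-section shrinks linearly with z (the slice at the apex is degenerate and omitted).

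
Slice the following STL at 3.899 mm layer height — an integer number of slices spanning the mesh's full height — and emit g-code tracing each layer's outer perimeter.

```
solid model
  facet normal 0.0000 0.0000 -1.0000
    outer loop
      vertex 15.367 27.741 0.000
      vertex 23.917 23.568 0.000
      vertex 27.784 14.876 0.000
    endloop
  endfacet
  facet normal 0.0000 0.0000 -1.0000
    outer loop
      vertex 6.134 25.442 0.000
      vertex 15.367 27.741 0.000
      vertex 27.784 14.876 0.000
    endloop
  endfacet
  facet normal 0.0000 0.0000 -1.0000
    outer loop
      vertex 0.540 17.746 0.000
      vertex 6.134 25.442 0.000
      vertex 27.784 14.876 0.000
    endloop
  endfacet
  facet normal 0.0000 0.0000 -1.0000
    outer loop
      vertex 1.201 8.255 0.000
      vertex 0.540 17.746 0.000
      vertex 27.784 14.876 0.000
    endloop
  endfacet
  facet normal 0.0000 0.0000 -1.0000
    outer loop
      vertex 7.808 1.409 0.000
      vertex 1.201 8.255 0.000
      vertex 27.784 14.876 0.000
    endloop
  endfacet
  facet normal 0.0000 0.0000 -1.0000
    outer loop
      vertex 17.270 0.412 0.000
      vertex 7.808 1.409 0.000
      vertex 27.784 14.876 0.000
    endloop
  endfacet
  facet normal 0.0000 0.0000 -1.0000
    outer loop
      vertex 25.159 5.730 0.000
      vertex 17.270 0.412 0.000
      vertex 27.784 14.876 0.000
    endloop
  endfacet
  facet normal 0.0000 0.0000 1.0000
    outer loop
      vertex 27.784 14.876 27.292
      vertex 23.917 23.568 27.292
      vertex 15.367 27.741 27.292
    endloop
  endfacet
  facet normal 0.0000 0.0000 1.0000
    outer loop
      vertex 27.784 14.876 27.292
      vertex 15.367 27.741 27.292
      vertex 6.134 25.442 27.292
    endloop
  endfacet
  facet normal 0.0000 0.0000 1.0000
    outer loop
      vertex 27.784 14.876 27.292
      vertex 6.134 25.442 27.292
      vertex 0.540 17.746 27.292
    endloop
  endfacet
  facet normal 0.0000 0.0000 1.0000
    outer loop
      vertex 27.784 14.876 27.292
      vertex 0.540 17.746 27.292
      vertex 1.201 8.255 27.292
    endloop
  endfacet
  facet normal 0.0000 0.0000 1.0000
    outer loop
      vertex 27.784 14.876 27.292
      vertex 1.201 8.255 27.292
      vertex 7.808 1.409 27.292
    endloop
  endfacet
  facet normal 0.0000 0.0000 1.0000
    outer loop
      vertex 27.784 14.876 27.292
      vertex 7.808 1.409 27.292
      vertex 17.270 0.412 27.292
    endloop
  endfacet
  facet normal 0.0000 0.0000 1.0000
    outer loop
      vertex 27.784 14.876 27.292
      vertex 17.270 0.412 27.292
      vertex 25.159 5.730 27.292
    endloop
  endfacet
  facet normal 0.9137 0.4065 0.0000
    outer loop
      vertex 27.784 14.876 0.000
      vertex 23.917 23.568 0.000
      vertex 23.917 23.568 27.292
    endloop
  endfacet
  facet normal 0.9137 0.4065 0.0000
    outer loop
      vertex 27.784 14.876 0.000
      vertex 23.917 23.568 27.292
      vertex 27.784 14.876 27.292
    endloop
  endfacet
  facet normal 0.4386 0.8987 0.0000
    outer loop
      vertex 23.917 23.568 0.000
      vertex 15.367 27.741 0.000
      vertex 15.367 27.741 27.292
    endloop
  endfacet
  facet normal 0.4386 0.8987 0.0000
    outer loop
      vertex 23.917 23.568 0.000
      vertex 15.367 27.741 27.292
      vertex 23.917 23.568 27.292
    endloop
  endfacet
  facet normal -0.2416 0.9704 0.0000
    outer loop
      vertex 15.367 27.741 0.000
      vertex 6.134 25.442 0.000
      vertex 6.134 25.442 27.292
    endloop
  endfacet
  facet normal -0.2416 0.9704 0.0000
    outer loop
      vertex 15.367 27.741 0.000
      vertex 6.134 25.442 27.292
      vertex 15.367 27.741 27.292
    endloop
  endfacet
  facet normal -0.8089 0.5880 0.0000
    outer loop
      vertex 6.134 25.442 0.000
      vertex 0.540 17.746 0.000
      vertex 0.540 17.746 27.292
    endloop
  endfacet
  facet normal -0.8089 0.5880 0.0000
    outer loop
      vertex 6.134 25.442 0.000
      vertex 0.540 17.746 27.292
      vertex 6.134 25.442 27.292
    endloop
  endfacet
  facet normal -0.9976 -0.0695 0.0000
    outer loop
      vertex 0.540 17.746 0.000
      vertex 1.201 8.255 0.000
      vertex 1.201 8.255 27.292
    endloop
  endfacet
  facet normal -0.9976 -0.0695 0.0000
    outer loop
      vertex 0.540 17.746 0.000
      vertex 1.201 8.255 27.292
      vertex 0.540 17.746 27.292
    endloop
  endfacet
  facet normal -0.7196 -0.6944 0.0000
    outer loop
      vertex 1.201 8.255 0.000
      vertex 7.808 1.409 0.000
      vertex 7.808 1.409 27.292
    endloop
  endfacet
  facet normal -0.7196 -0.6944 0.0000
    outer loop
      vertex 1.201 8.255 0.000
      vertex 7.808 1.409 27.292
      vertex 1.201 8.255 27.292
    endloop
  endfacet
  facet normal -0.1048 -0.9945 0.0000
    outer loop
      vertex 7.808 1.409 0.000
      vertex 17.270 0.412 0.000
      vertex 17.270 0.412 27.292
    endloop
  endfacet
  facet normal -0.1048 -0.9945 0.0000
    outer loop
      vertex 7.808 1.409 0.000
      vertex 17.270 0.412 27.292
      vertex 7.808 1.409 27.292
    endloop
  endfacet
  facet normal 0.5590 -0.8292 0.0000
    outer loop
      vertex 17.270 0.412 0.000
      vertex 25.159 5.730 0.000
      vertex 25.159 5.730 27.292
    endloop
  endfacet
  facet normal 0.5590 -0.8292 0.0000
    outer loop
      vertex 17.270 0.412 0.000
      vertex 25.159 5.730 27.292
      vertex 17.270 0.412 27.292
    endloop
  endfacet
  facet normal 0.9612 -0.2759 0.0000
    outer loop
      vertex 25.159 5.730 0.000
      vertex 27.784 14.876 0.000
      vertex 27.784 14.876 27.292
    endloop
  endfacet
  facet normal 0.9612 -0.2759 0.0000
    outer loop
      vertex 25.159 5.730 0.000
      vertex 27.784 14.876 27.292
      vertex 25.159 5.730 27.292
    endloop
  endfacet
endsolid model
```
; perimeter-only toolpath
G21 ; units = mm
G90 ; absolute positioning
G28 ; home
; layer 1
G0 Z3.899
G0 X27.784 Y14.876
G1 X23.917 Y23.568
G1 X15.367 Y27.741
G1 X6.134 Y25.442
G1 X0.540 Y17.746
G1 X1.201 Y8.255
G1 X7.808 Y1.409
G1 X17.270 Y0.412
G1 X25.159 Y5.730
G1 X27.784 Y14.876
; layer 2
G0 Z7.798
G0 X27.784 Y14.876
G1 X23.917 Y23.568
G1 X15.367 Y27.741
G1 X6.134 Y25.442
G1 X0.540 Y17.746
G1 X1.201 Y8.255
G1 X7.808 Y1.409
G1 X17.270 Y0.412
G1 X25.159 Y5.730
G1 X27.784 Y14.876
; layer 3
G0 Z11.697
G0 X27.784 Y14.876
G1 X23.917 Y23.568
G1 X15.367 Y27.741
G1 X6.134 Y25.442
G1 X0.540 Y17.746
G1 X1.201 Y8.255
G1 X7.808 Y1.409
G1 X17.270 Y0.412
G1 X25.159 Y5.730
G1 X27.784 Y14.876
; layer 4
G0 Z15.595
G0 X27.784 Y14.876
G1 X23.917 Y23.568
G1 X15.367 Y27.741
G1 X6.134 Y25.442
G1 X0.540 Y17.746
G1 X1.201 Y8.255
G1 X7.808 Y1.409
G1 X17.270 Y0.412
G1 X25.159 Y5.730
G1 X27.784 Y14.876
; layer 5
G0 Z19.494
G0 X27.784 Y14.876
G1 X23.917 Y23.568
G1 X15.367 Y27.741
G1 X6.134 Y25.442
G1 X0.540 Y17.746
G1 X1.201 Y8.255
G1 X7.808 Y1.409
G1 X17.270 Y0.412
G1 X25.159 Y5.730
G1 X27.784 Y14.876
; layer 6
G0 Z23.393
G0 X27.784 Y14.876
G1 X23.917 Y23.568
G1 X15.367 Y27.741
G1 X6.134 Y25.442
G1 X0.540 Y17.746
G1 X1.201 Y8.255
G1 X7.808 Y1.409
G1 X17.270 Y0.412
G1 X25.159 Y5.730
G1 X27.784 Y14.876
; layer 7
G0 Z27.292
G0 X27.784 Y14.876
G1 X23.917 Y23.568
G1 X15.367 Y27.741
G1 X6.134 Y25.442
G1 X0.540 Y17.746
G1 X1.201 Y8.255
G1 X7.808 Y1.409
G1 X17.270 Y0.412
G1 X25.159 Y5.730
G1 X27.784 Y14.876
M2 ; end

The solid is a regular 9-sided prism (a cylinder approximated with 9 flat sides), circumscribed radius ≈ 13.9 mm, height ≈ 27.3 mm. Slicing at Δz = 3.899 mm — 7 equal slices spanning the solid's height, so layer i sits at z = i·h/7 — gives 7 non-empty perimeters. Each is a 9-segment closed polygon; G0 lifts to the layer z and rapids to the start vertex, then G1 traces the edges.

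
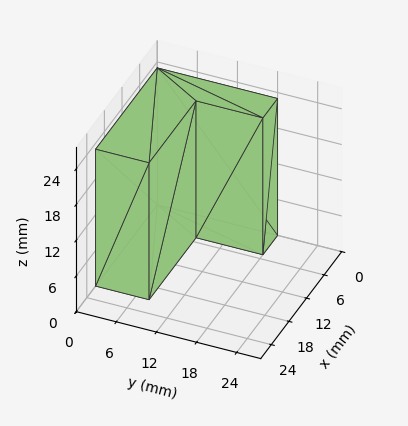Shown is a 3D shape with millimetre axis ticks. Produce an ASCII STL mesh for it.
Reading the render: the shape is an L-shaped prism: outer 21 × 18 mm, arm thicknesses ≈ 8 mm (horizontal) and 5 mm (vertical), extruded 23 mm in z (dimensions read to the nearest mm from the axis ticks). For the STL, each face is triangulated and given an outward normal.

solid part
  facet normal 0.0000 0.0000 -1.0000
    outer loop
      vertex 21.00 8.00 0.00
      vertex 21.00 0.00 0.00
      vertex 0.00 0.00 0.00
    endloop
  endfacet
  facet normal 0.0000 0.0000 -1.0000
    outer loop
      vertex 5.00 8.00 0.00
      vertex 21.00 8.00 0.00
      vertex 0.00 0.00 0.00
    endloop
  endfacet
  facet normal 0.0000 0.0000 -1.0000
    outer loop
      vertex 5.00 18.00 0.00
      vertex 5.00 8.00 0.00
      vertex 0.00 0.00 0.00
    endloop
  endfacet
  facet normal 0.0000 0.0000 -1.0000
    outer loop
      vertex 0.00 18.00 0.00
      vertex 5.00 18.00 0.00
      vertex 0.00 0.00 0.00
    endloop
  endfacet
  facet normal 0.0000 0.0000 1.0000
    outer loop
      vertex 0.00 0.00 23.00
      vertex 21.00 0.00 23.00
      vertex 21.00 8.00 23.00
    endloop
  endfacet
  facet normal 0.0000 0.0000 1.0000
    outer loop
      vertex 0.00 0.00 23.00
      vertex 21.00 8.00 23.00
      vertex 5.00 8.00 23.00
    endloop
  endfacet
  facet normal 0.0000 0.0000 1.0000
    outer loop
      vertex 0.00 0.00 23.00
      vertex 5.00 8.00 23.00
      vertex 5.00 18.00 23.00
    endloop
  endfacet
  facet normal 0.0000 0.0000 1.0000
    outer loop
      vertex 0.00 0.00 23.00
      vertex 5.00 18.00 23.00
      vertex 0.00 18.00 23.00
    endloop
  endfacet
  facet normal 0.0000 -1.0000 0.0000
    outer loop
      vertex 0.00 0.00 0.00
      vertex 21.00 0.00 0.00
      vertex 21.00 0.00 23.00
    endloop
  endfacet
  facet normal 0.0000 -1.0000 0.0000
    outer loop
      vertex 0.00 0.00 0.00
      vertex 21.00 0.00 23.00
      vertex 0.00 0.00 23.00
    endloop
  endfacet
  facet normal 1.0000 0.0000 0.0000
    outer loop
      vertex 21.00 0.00 0.00
      vertex 21.00 8.00 0.00
      vertex 21.00 8.00 23.00
    endloop
  endfacet
  facet normal 1.0000 0.0000 0.0000
    outer loop
      vertex 21.00 0.00 0.00
      vertex 21.00 8.00 23.00
      vertex 21.00 0.00 23.00
    endloop
  endfacet
  facet normal 0.0000 1.0000 0.0000
    outer loop
      vertex 21.00 8.00 0.00
      vertex 5.00 8.00 0.00
      vertex 5.00 8.00 23.00
    endloop
  endfacet
  facet normal 0.0000 1.0000 0.0000
    outer loop
      vertex 21.00 8.00 0.00
      vertex 5.00 8.00 23.00
      vertex 21.00 8.00 23.00
    endloop
  endfacet
  facet normal 1.0000 0.0000 0.0000
    outer loop
      vertex 5.00 8.00 0.00
      vertex 5.00 18.00 0.00
      vertex 5.00 18.00 23.00
    endloop
  endfacet
  facet normal 1.0000 0.0000 0.0000
    outer loop
      vertex 5.00 8.00 0.00
      vertex 5.00 18.00 23.00
      vertex 5.00 8.00 23.00
    endloop
  endfacet
  facet normal 0.0000 1.0000 0.0000
    outer loop
      vertex 5.00 18.00 0.00
      vertex 0.00 18.00 0.00
      vertex 0.00 18.00 23.00
    endloop
  endfacet
  facet normal 0.0000 1.0000 0.0000
    outer loop
      vertex 5.00 18.00 0.00
      vertex 0.00 18.00 23.00
      vertex 5.00 18.00 23.00
    endloop
  endfacet
  facet normal -1.0000 0.0000 0.0000
    outer loop
      vertex 0.00 18.00 0.00
      vertex 0.00 0.00 0.00
      vertex 0.00 0.00 23.00
    endloop
  endfacet
  facet normal -1.0000 0.0000 0.0000
    outer loop
      vertex 0.00 18.00 0.00
      vertex 0.00 0.00 23.00
      vertex 0.00 18.00 23.00
    endloop
  endfacet
endsolid part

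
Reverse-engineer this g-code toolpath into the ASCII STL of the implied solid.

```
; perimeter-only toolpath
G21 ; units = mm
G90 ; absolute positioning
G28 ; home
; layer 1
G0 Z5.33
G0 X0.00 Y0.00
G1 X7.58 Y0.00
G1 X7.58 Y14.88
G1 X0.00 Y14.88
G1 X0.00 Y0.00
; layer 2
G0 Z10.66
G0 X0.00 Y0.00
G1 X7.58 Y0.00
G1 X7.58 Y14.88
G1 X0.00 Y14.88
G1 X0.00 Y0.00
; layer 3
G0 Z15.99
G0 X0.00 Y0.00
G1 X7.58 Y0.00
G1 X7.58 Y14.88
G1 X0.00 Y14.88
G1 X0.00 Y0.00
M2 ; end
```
solid part
  facet normal 0.0000 0.0000 -1.0000
    outer loop
      vertex 7.58 14.88 0.00
      vertex 7.58 0.00 0.00
      vertex 0.00 0.00 0.00
    endloop
  endfacet
  facet normal 0.0000 0.0000 -1.0000
    outer loop
      vertex 0.00 14.88 0.00
      vertex 7.58 14.88 0.00
      vertex 0.00 0.00 0.00
    endloop
  endfacet
  facet normal 0.0000 0.0000 1.0000
    outer loop
      vertex 0.00 0.00 15.99
      vertex 7.58 0.00 15.99
      vertex 7.58 14.88 15.99
    endloop
  endfacet
  facet normal 0.0000 0.0000 1.0000
    outer loop
      vertex 0.00 0.00 15.99
      vertex 7.58 14.88 15.99
      vertex 0.00 14.88 15.99
    endloop
  endfacet
  facet normal 0.0000 -1.0000 0.0000
    outer loop
      vertex 0.00 0.00 0.00
      vertex 7.58 0.00 0.00
      vertex 7.58 0.00 15.99
    endloop
  endfacet
  facet normal 0.0000 -1.0000 0.0000
    outer loop
      vertex 0.00 0.00 0.00
      vertex 7.58 0.00 15.99
      vertex 0.00 0.00 15.99
    endloop
  endfacet
  facet normal 0.0000 1.0000 0.0000
    outer loop
      vertex 7.58 14.88 15.99
      vertex 7.58 14.88 0.00
      vertex 0.00 14.88 0.00
    endloop
  endfacet
  facet normal 0.0000 1.0000 0.0000
    outer loop
      vertex 0.00 14.88 15.99
      vertex 7.58 14.88 15.99
      vertex 0.00 14.88 0.00
    endloop
  endfacet
  facet normal -1.0000 0.0000 0.0000
    outer loop
      vertex 0.00 14.88 15.99
      vertex 0.00 14.88 0.00
      vertex 0.00 0.00 0.00
    endloop
  endfacet
  facet normal -1.0000 0.0000 0.0000
    outer loop
      vertex 0.00 0.00 15.99
      vertex 0.00 14.88 15.99
      vertex 0.00 0.00 0.00
    endloop
  endfacet
  facet normal 1.0000 0.0000 0.0000
    outer loop
      vertex 7.58 0.00 0.00
      vertex 7.58 14.88 0.00
      vertex 7.58 14.88 15.99
    endloop
  endfacet
  facet normal 1.0000 0.0000 0.0000
    outer loop
      vertex 7.58 0.00 0.00
      vertex 7.58 14.88 15.99
      vertex 7.58 0.00 15.99
    endloop
  endfacet
endsolid part

The G0 Z moves step by Δz≈5.33 mm. Every layer's G1 loop is the same polygon, so the solid is a straight extrusion of it from z=0 to z≈16. Closing with flat bottom and top caps and triangulating gives 12 facets — a rectangular box, roughly 7.58 × 14.9 mm footprint and 16 mm tall.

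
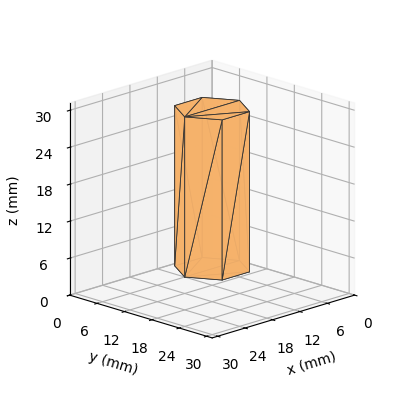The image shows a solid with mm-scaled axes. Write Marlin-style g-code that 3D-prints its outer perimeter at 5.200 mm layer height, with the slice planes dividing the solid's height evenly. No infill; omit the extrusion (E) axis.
Reading the render: the shape is a regular 6-sided prism (a cylinder approximated with 6 flat sides), circumscribed radius ≈ 6 mm, height ≈ 26 mm (dimensions read to the nearest mm from the axis ticks). For the g-code, the solid's height is divided into equal slices at the stated Δz and each level perimeter traced with G1 moves after a G0 lift.

; perimeter-only toolpath
G21 ; units = mm
G90 ; absolute positioning
G28 ; home
; layer 1
G0 Z5.200
G0 X12.000 Y6.000
G1 X9.000 Y11.196
G1 X3.000 Y11.196
G1 X0.000 Y6.000
G1 X3.000 Y0.804
G1 X9.000 Y0.804
G1 X12.000 Y6.000
; layer 2
G0 Z10.400
G0 X12.000 Y6.000
G1 X9.000 Y11.196
G1 X3.000 Y11.196
G1 X0.000 Y6.000
G1 X3.000 Y0.804
G1 X9.000 Y0.804
G1 X12.000 Y6.000
; layer 3
G0 Z15.600
G0 X12.000 Y6.000
G1 X9.000 Y11.196
G1 X3.000 Y11.196
G1 X0.000 Y6.000
G1 X3.000 Y0.804
G1 X9.000 Y0.804
G1 X12.000 Y6.000
; layer 4
G0 Z20.800
G0 X12.000 Y6.000
G1 X9.000 Y11.196
G1 X3.000 Y11.196
G1 X0.000 Y6.000
G1 X3.000 Y0.804
G1 X9.000 Y0.804
G1 X12.000 Y6.000
; layer 5
G0 Z26.000
G0 X12.000 Y6.000
G1 X9.000 Y11.196
G1 X3.000 Y11.196
G1 X0.000 Y6.000
G1 X3.000 Y0.804
G1 X9.000 Y0.804
G1 X12.000 Y6.000
M2 ; end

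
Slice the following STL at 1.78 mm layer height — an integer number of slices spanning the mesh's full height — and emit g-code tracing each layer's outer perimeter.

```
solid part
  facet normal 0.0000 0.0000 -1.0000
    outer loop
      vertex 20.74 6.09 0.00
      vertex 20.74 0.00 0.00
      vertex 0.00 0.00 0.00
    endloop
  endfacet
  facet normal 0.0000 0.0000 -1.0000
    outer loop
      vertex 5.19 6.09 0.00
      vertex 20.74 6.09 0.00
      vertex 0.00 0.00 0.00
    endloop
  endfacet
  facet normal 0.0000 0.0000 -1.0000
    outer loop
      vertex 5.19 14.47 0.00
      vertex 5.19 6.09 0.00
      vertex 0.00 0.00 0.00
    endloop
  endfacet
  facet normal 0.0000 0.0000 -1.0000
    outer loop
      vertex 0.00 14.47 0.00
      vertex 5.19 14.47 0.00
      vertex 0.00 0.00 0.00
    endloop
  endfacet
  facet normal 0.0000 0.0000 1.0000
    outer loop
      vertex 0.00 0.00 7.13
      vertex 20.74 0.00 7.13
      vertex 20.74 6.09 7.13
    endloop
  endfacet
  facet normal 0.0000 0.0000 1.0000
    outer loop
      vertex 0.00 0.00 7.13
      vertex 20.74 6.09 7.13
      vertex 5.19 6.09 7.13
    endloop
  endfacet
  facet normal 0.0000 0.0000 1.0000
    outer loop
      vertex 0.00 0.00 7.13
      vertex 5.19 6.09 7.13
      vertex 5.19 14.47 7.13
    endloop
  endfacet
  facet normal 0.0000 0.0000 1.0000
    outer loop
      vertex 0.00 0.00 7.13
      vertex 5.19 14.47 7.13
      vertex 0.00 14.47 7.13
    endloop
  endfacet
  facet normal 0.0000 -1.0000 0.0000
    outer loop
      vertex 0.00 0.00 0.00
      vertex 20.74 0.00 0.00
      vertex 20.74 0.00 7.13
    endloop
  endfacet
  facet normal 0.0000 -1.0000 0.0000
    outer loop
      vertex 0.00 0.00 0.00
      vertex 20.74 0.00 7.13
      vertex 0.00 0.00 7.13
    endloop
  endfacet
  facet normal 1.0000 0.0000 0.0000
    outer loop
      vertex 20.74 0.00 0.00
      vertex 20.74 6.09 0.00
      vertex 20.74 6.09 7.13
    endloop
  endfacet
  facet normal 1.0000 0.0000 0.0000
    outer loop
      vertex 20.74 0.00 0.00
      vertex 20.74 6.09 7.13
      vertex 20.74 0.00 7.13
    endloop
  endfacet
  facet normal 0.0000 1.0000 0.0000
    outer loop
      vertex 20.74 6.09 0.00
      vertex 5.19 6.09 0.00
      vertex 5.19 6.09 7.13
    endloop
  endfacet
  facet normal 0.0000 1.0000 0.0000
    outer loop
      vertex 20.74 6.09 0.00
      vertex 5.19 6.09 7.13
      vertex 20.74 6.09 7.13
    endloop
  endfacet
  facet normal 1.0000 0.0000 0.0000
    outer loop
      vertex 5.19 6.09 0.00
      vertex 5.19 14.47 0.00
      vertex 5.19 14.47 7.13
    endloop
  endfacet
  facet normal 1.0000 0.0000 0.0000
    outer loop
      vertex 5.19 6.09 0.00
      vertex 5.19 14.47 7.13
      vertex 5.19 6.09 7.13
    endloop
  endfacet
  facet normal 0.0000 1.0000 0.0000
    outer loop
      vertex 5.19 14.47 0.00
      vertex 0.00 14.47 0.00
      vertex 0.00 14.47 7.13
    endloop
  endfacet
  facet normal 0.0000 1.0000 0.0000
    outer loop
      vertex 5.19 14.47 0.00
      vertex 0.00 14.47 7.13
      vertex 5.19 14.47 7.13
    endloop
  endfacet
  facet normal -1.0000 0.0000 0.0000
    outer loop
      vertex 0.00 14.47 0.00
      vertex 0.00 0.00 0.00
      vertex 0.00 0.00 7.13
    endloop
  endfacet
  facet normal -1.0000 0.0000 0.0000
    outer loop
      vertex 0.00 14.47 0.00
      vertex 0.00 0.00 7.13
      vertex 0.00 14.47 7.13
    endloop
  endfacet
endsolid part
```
; perimeter-only toolpath
G21 ; units = mm
G90 ; absolute positioning
G28 ; home
; layer 1
G0 Z1.78
G0 X0.00 Y0.00
G1 X20.74 Y0.00
G1 X20.74 Y6.09
G1 X5.19 Y6.09
G1 X5.19 Y14.47
G1 X0.00 Y14.47
G1 X0.00 Y0.00
; layer 2
G0 Z3.56
G0 X0.00 Y0.00
G1 X20.74 Y0.00
G1 X20.74 Y6.09
G1 X5.19 Y6.09
G1 X5.19 Y14.47
G1 X0.00 Y14.47
G1 X0.00 Y0.00
; layer 3
G0 Z5.35
G0 X0.00 Y0.00
G1 X20.74 Y0.00
G1 X20.74 Y6.09
G1 X5.19 Y6.09
G1 X5.19 Y14.47
G1 X0.00 Y14.47
G1 X0.00 Y0.00
; layer 4
G0 Z7.13
G0 X0.00 Y0.00
G1 X20.74 Y0.00
G1 X20.74 Y6.09
G1 X5.19 Y6.09
G1 X5.19 Y14.47
G1 X0.00 Y14.47
G1 X0.00 Y0.00
M2 ; end

The solid is an L-shaped prism: outer 20.7 × 14.5 mm, arm thicknesses ≈ 6.09 mm (horizontal) and 5.19 mm (vertical), extruded 7.13 mm in z. Slicing at Δz = 1.78 mm — 4 equal slices spanning the solid's height, so layer i sits at z = i·h/4 — gives 4 non-empty perimeters. Each is a 6-segment closed polygon; G0 lifts to the layer z and rapids to the start vertex, then G1 traces the edges.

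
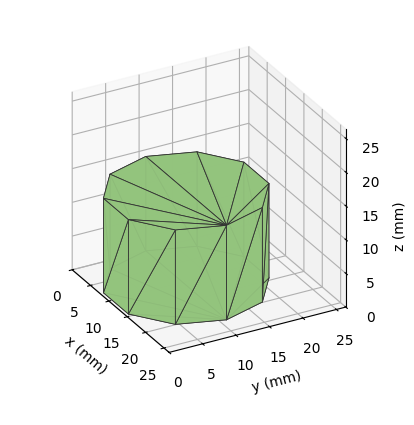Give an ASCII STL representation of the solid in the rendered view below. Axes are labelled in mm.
Reading the render: the shape is a regular 10-sided prism (a cylinder approximated with 10 flat sides), circumscribed radius ≈ 11 mm, height ≈ 14 mm (dimensions read to the nearest mm from the axis ticks). For the STL, each face is triangulated and given an outward normal.

solid part
  facet normal 0.0000 0.0000 -1.0000
    outer loop
      vertex 14.4 21.5 0.0
      vertex 19.9 17.5 0.0
      vertex 22.0 11.0 0.0
    endloop
  endfacet
  facet normal 0.0000 0.0000 -1.0000
    outer loop
      vertex 7.6 21.5 0.0
      vertex 14.4 21.5 0.0
      vertex 22.0 11.0 0.0
    endloop
  endfacet
  facet normal 0.0000 0.0000 -1.0000
    outer loop
      vertex 2.1 17.5 0.0
      vertex 7.6 21.5 0.0
      vertex 22.0 11.0 0.0
    endloop
  endfacet
  facet normal 0.0000 0.0000 -1.0000
    outer loop
      vertex 0.0 11.0 0.0
      vertex 2.1 17.5 0.0
      vertex 22.0 11.0 0.0
    endloop
  endfacet
  facet normal 0.0000 0.0000 -1.0000
    outer loop
      vertex 2.1 4.5 0.0
      vertex 0.0 11.0 0.0
      vertex 22.0 11.0 0.0
    endloop
  endfacet
  facet normal 0.0000 0.0000 -1.0000
    outer loop
      vertex 7.6 0.5 0.0
      vertex 2.1 4.5 0.0
      vertex 22.0 11.0 0.0
    endloop
  endfacet
  facet normal 0.0000 0.0000 -1.0000
    outer loop
      vertex 14.4 0.5 0.0
      vertex 7.6 0.5 0.0
      vertex 22.0 11.0 0.0
    endloop
  endfacet
  facet normal 0.0000 0.0000 -1.0000
    outer loop
      vertex 19.9 4.5 0.0
      vertex 14.4 0.5 0.0
      vertex 22.0 11.0 0.0
    endloop
  endfacet
  facet normal 0.0000 0.0000 1.0000
    outer loop
      vertex 22.0 11.0 14.0
      vertex 19.9 17.5 14.0
      vertex 14.4 21.5 14.0
    endloop
  endfacet
  facet normal 0.0000 0.0000 1.0000
    outer loop
      vertex 22.0 11.0 14.0
      vertex 14.4 21.5 14.0
      vertex 7.6 21.5 14.0
    endloop
  endfacet
  facet normal 0.0000 0.0000 1.0000
    outer loop
      vertex 22.0 11.0 14.0
      vertex 7.6 21.5 14.0
      vertex 2.1 17.5 14.0
    endloop
  endfacet
  facet normal 0.0000 0.0000 1.0000
    outer loop
      vertex 22.0 11.0 14.0
      vertex 2.1 17.5 14.0
      vertex 0.0 11.0 14.0
    endloop
  endfacet
  facet normal 0.0000 0.0000 1.0000
    outer loop
      vertex 22.0 11.0 14.0
      vertex 0.0 11.0 14.0
      vertex 2.1 4.5 14.0
    endloop
  endfacet
  facet normal 0.0000 0.0000 1.0000
    outer loop
      vertex 22.0 11.0 14.0
      vertex 2.1 4.5 14.0
      vertex 7.6 0.5 14.0
    endloop
  endfacet
  facet normal 0.0000 0.0000 1.0000
    outer loop
      vertex 22.0 11.0 14.0
      vertex 7.6 0.5 14.0
      vertex 14.4 0.5 14.0
    endloop
  endfacet
  facet normal 0.0000 0.0000 1.0000
    outer loop
      vertex 22.0 11.0 14.0
      vertex 14.4 0.5 14.0
      vertex 19.9 4.5 14.0
    endloop
  endfacet
  facet normal 0.9516 0.3074 0.0000
    outer loop
      vertex 22.0 11.0 0.0
      vertex 19.9 17.5 0.0
      vertex 19.9 17.5 14.0
    endloop
  endfacet
  facet normal 0.9516 0.3074 0.0000
    outer loop
      vertex 22.0 11.0 0.0
      vertex 19.9 17.5 14.0
      vertex 22.0 11.0 14.0
    endloop
  endfacet
  facet normal 0.5882 0.8087 0.0000
    outer loop
      vertex 19.9 17.5 0.0
      vertex 14.4 21.5 0.0
      vertex 14.4 21.5 14.0
    endloop
  endfacet
  facet normal 0.5882 0.8087 0.0000
    outer loop
      vertex 19.9 17.5 0.0
      vertex 14.4 21.5 14.0
      vertex 19.9 17.5 14.0
    endloop
  endfacet
  facet normal 0.0000 1.0000 0.0000
    outer loop
      vertex 14.4 21.5 0.0
      vertex 7.6 21.5 0.0
      vertex 7.6 21.5 14.0
    endloop
  endfacet
  facet normal 0.0000 1.0000 0.0000
    outer loop
      vertex 14.4 21.5 0.0
      vertex 7.6 21.5 14.0
      vertex 14.4 21.5 14.0
    endloop
  endfacet
  facet normal -0.5882 0.8087 0.0000
    outer loop
      vertex 7.6 21.5 0.0
      vertex 2.1 17.5 0.0
      vertex 2.1 17.5 14.0
    endloop
  endfacet
  facet normal -0.5882 0.8087 0.0000
    outer loop
      vertex 7.6 21.5 0.0
      vertex 2.1 17.5 14.0
      vertex 7.6 21.5 14.0
    endloop
  endfacet
  facet normal -0.9516 0.3074 0.0000
    outer loop
      vertex 2.1 17.5 0.0
      vertex 0.0 11.0 0.0
      vertex 0.0 11.0 14.0
    endloop
  endfacet
  facet normal -0.9516 0.3074 0.0000
    outer loop
      vertex 2.1 17.5 0.0
      vertex 0.0 11.0 14.0
      vertex 2.1 17.5 14.0
    endloop
  endfacet
  facet normal -0.9516 -0.3074 0.0000
    outer loop
      vertex 0.0 11.0 0.0
      vertex 2.1 4.5 0.0
      vertex 2.1 4.5 14.0
    endloop
  endfacet
  facet normal -0.9516 -0.3074 0.0000
    outer loop
      vertex 0.0 11.0 0.0
      vertex 2.1 4.5 14.0
      vertex 0.0 11.0 14.0
    endloop
  endfacet
  facet normal -0.5882 -0.8087 0.0000
    outer loop
      vertex 2.1 4.5 0.0
      vertex 7.6 0.5 0.0
      vertex 7.6 0.5 14.0
    endloop
  endfacet
  facet normal -0.5882 -0.8087 0.0000
    outer loop
      vertex 2.1 4.5 0.0
      vertex 7.6 0.5 14.0
      vertex 2.1 4.5 14.0
    endloop
  endfacet
  facet normal 0.0000 -1.0000 0.0000
    outer loop
      vertex 7.6 0.5 0.0
      vertex 14.4 0.5 0.0
      vertex 14.4 0.5 14.0
    endloop
  endfacet
  facet normal 0.0000 -1.0000 0.0000
    outer loop
      vertex 7.6 0.5 0.0
      vertex 14.4 0.5 14.0
      vertex 7.6 0.5 14.0
    endloop
  endfacet
  facet normal 0.5882 -0.8087 0.0000
    outer loop
      vertex 14.4 0.5 0.0
      vertex 19.9 4.5 0.0
      vertex 19.9 4.5 14.0
    endloop
  endfacet
  facet normal 0.5882 -0.8087 0.0000
    outer loop
      vertex 14.4 0.5 0.0
      vertex 19.9 4.5 14.0
      vertex 14.4 0.5 14.0
    endloop
  endfacet
  facet normal 0.9516 -0.3074 0.0000
    outer loop
      vertex 19.9 4.5 0.0
      vertex 22.0 11.0 0.0
      vertex 22.0 11.0 14.0
    endloop
  endfacet
  facet normal 0.9516 -0.3074 0.0000
    outer loop
      vertex 19.9 4.5 0.0
      vertex 22.0 11.0 14.0
      vertex 19.9 4.5 14.0
    endloop
  endfacet
endsolid part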